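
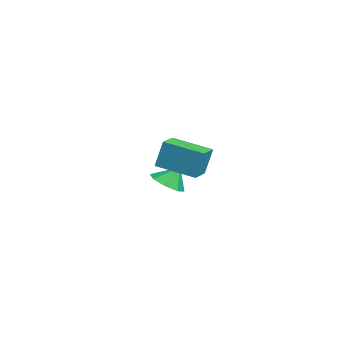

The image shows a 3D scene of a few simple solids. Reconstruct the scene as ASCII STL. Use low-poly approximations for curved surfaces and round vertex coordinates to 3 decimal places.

solid 
facet normal 0.016 -0.540 -0.842
outer loop
vertex -1.032 2.994 -3.325
vertex -1.772 2.635 -3.109
vertex -1.545 3.326 -3.548
endloop
endfacet
facet normal 0.477 0.860 0.183
outer loop
vertex -1.032 2.994 -3.325
vertex -1.545 3.326 -3.548
vertex -1.788 3.185 -2.251
endloop
endfacet
facet normal 0.016 -0.540 -0.842
outer loop
vertex -1.545 3.326 -3.548
vertex -1.772 2.635 -3.109
vertex -2.191 3.254 -3.514
endloop
endfacet
facet normal -0.106 0.991 0.088
outer loop
vertex -1.545 3.326 -3.548
vertex -2.191 3.254 -3.514
vertex -1.788 3.185 -2.251
endloop
endfacet
facet normal 0.016 -0.540 -0.842
outer loop
vertex -2.191 3.254 -3.514
vertex -1.772 2.635 -3.109
vertex -2.591 2.819 -3.243
endloop
endfacet
facet normal -0.634 0.734 0.242
outer loop
vertex -2.191 3.254 -3.514
vertex -2.591 2.819 -3.243
vertex -1.788 3.185 -2.251
endloop
endfacet
facet normal 0.016 -0.540 -0.842
outer loop
vertex -2.591 2.819 -3.243
vertex -1.772 2.635 -3.109
vertex -2.511 2.276 -2.893
endloop
endfacet
facet normal -0.796 0.241 0.555
outer loop
vertex -2.591 2.819 -3.243
vertex -2.511 2.276 -2.893
vertex -1.788 3.185 -2.251
endloop
endfacet
facet normal 0.016 -0.539 -0.842
outer loop
vertex -2.511 2.276 -2.893
vertex -1.772 2.635 -3.109
vertex -1.999 1.943 -2.67
endloop
endfacet
facet normal -0.498 -0.200 0.844
outer loop
vertex -2.511 2.276 -2.893
vertex -1.999 1.943 -2.67
vertex -1.788 3.185 -2.251
endloop
endfacet
facet normal 0.017 -0.540 -0.842
outer loop
vertex -1.999 1.943 -2.67
vertex -1.772 2.635 -3.109
vertex -1.353 2.016 -2.704
endloop
endfacet
facet normal 0.087 -0.332 0.939
outer loop
vertex -1.999 1.943 -2.67
vertex -1.353 2.016 -2.704
vertex -1.788 3.185 -2.251
endloop
endfacet
facet normal 0.015 -0.540 -0.841
outer loop
vertex -1.353 2.016 -2.704
vertex -1.772 2.635 -3.109
vertex -0.953 2.451 -2.976
endloop
endfacet
facet normal 0.615 -0.075 0.785
outer loop
vertex -1.353 2.016 -2.704
vertex -0.953 2.451 -2.976
vertex -1.788 3.185 -2.251
endloop
endfacet
facet normal 0.016 -0.539 -0.842
outer loop
vertex -0.953 2.451 -2.976
vertex -1.772 2.635 -3.109
vertex -1.032 2.994 -3.325
endloop
endfacet
facet normal 0.777 0.417 0.473
outer loop
vertex -0.953 2.451 -2.976
vertex -1.032 2.994 -3.325
vertex -1.788 3.185 -2.251
endloop
endfacet
facet normal -0.877 0.473 -0.088
outer loop
vertex 2.415 2.354 0.856
vertex 3.25 3.827 0.456
vertex 2.371 2.037 -0.403
endloop
endfacet
facet normal -0.480 -0.846 0.230
outer loop
vertex 3.23 1.573 -0.316
vertex 2.415 2.354 0.856
vertex 2.371 2.037 -0.403
endloop
endfacet
facet normal -0.876 0.473 -0.090
outer loop
vertex 2.371 2.037 -0.403
vertex 3.25 3.827 0.456
vertex 3.207 3.509 -0.804
endloop
endfacet
facet normal -0.034 -0.245 -0.969
outer loop
vertex 3.207 3.509 -0.804
vertex 3.23 1.573 -0.316
vertex 2.371 2.037 -0.403
endloop
endfacet
facet normal 0.034 0.244 0.969
outer loop
vertex 2.415 2.354 0.856
vertex 4.109 3.363 0.543
vertex 3.25 3.827 0.456
endloop
endfacet
facet normal -0.480 -0.846 0.230
outer loop
vertex 3.273 1.891 0.944
vertex 2.415 2.354 0.856
vertex 3.23 1.573 -0.316
endloop
endfacet
facet normal 0.033 0.245 0.969
outer loop
vertex 3.273 1.891 0.944
vertex 4.109 3.363 0.543
vertex 2.415 2.354 0.856
endloop
endfacet
facet normal 0.480 0.846 -0.230
outer loop
vertex 3.25 3.827 0.456
vertex 4.109 3.363 0.543
vertex 3.207 3.509 -0.804
endloop
endfacet
facet normal -0.033 -0.245 -0.969
outer loop
vertex 4.065 3.046 -0.716
vertex 3.23 1.573 -0.316
vertex 3.207 3.509 -0.804
endloop
endfacet
facet normal 0.480 0.846 -0.230
outer loop
vertex 3.207 3.509 -0.804
vertex 4.109 3.363 0.543
vertex 4.065 3.046 -0.716
endloop
endfacet
facet normal 0.877 -0.473 0.089
outer loop
vertex 4.065 3.046 -0.716
vertex 3.273 1.891 0.944
vertex 3.23 1.573 -0.316
endloop
endfacet
facet normal 0.876 -0.474 0.089
outer loop
vertex 4.109 3.363 0.543
vertex 3.273 1.891 0.944
vertex 4.065 3.046 -0.716
endloop
endfacet

endsolid


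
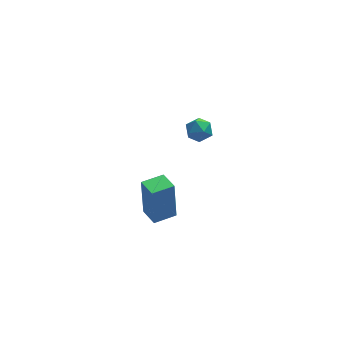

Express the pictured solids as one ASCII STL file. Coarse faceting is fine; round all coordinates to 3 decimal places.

solid 
facet normal -0.343 0.661 0.668
outer loop
vertex -0.369 -2.907 2.17
vertex -0.002 -3.221 2.669
vertex 0.282 -2.704 2.303
endloop
endfacet
facet normal -0.301 0.953 0.019
outer loop
vertex -0.369 -2.907 2.17
vertex 0.282 -2.704 2.303
vertex 0.063 -2.76 1.647
endloop
endfacet
facet normal -0.706 0.567 -0.424
outer loop
vertex -0.369 -2.907 2.17
vertex 0.063 -2.76 1.647
vertex -0.356 -3.312 1.607
endloop
endfacet
facet normal -0.998 0.034 -0.048
outer loop
vertex -0.369 -2.907 2.17
vertex -0.356 -3.312 1.607
vertex -0.396 -3.597 2.239
endloop
endfacet
facet normal -0.773 0.093 0.627
outer loop
vertex -0.369 -2.907 2.17
vertex -0.396 -3.597 2.239
vertex -0.002 -3.221 2.669
endloop
endfacet
facet normal 0.374 0.905 -0.202
outer loop
vertex 0.063 -2.76 1.647
vertex 0.282 -2.704 2.303
vertex 0.696 -2.983 1.821
endloop
endfacet
facet normal 0.309 0.431 0.848
outer loop
vertex 0.282 -2.704 2.303
vertex -0.002 -3.221 2.669
vertex 0.656 -3.268 2.453
endloop
endfacet
facet normal -0.387 -0.489 0.782
outer loop
vertex -0.002 -3.221 2.669
vertex -0.396 -3.597 2.239
vertex 0.237 -3.82 2.413
endloop
endfacet
facet normal -0.752 -0.581 -0.310
outer loop
vertex -0.396 -3.597 2.239
vertex -0.356 -3.312 1.607
vertex 0.018 -3.876 1.757
endloop
endfacet
facet normal -0.281 0.280 -0.918
outer loop
vertex -0.356 -3.312 1.607
vertex 0.063 -2.76 1.647
vertex 0.302 -3.359 1.391
endloop
endfacet
facet normal 0.998 -0.034 0.048
outer loop
vertex 0.669 -3.673 1.89
vertex 0.696 -2.983 1.821
vertex 0.656 -3.268 2.453
endloop
endfacet
facet normal 0.706 -0.567 0.424
outer loop
vertex 0.669 -3.673 1.89
vertex 0.656 -3.268 2.453
vertex 0.237 -3.82 2.413
endloop
endfacet
facet normal 0.301 -0.953 -0.019
outer loop
vertex 0.669 -3.673 1.89
vertex 0.237 -3.82 2.413
vertex 0.018 -3.876 1.757
endloop
endfacet
facet normal 0.343 -0.661 -0.668
outer loop
vertex 0.669 -3.673 1.89
vertex 0.018 -3.876 1.757
vertex 0.302 -3.359 1.391
endloop
endfacet
facet normal 0.773 -0.093 -0.627
outer loop
vertex 0.669 -3.673 1.89
vertex 0.302 -3.359 1.391
vertex 0.696 -2.983 1.821
endloop
endfacet
facet normal 0.752 0.581 0.310
outer loop
vertex 0.656 -3.268 2.453
vertex 0.696 -2.983 1.821
vertex 0.282 -2.704 2.303
endloop
endfacet
facet normal 0.281 -0.280 0.918
outer loop
vertex 0.237 -3.82 2.413
vertex 0.656 -3.268 2.453
vertex -0.002 -3.221 2.669
endloop
endfacet
facet normal -0.374 -0.905 0.202
outer loop
vertex 0.018 -3.876 1.757
vertex 0.237 -3.82 2.413
vertex -0.396 -3.597 2.239
endloop
endfacet
facet normal -0.309 -0.431 -0.848
outer loop
vertex 0.302 -3.359 1.391
vertex 0.018 -3.876 1.757
vertex -0.356 -3.312 1.607
endloop
endfacet
facet normal 0.387 0.489 -0.782
outer loop
vertex 0.696 -2.983 1.821
vertex 0.302 -3.359 1.391
vertex 0.063 -2.76 1.647
endloop
endfacet
facet normal -0.963 -0.268 0.021
outer loop
vertex -1.991 -3.019 -2.737
vertex -2.278 -1.998 -2.877
vertex -1.959 -3.298 -4.838
endloop
endfacet
facet normal 0.268 -0.954 0.131
outer loop
vertex -0.822 -2.982 -4.863
vertex -1.991 -3.019 -2.737
vertex -1.959 -3.298 -4.838
endloop
endfacet
facet normal -0.963 -0.268 0.021
outer loop
vertex -1.959 -3.298 -4.838
vertex -2.278 -1.998 -2.877
vertex -2.246 -2.277 -4.978
endloop
endfacet
facet normal 0.015 -0.132 -0.991
outer loop
vertex -2.246 -2.277 -4.978
vertex -0.822 -2.982 -4.863
vertex -1.959 -3.298 -4.838
endloop
endfacet
facet normal -0.015 0.132 0.991
outer loop
vertex -1.991 -3.019 -2.737
vertex -1.141 -1.682 -2.902
vertex -2.278 -1.998 -2.877
endloop
endfacet
facet normal 0.268 -0.954 0.131
outer loop
vertex -0.854 -2.703 -2.762
vertex -1.991 -3.019 -2.737
vertex -0.822 -2.982 -4.863
endloop
endfacet
facet normal -0.015 0.132 0.991
outer loop
vertex -0.854 -2.703 -2.762
vertex -1.141 -1.682 -2.902
vertex -1.991 -3.019 -2.737
endloop
endfacet
facet normal -0.268 0.954 -0.131
outer loop
vertex -2.278 -1.998 -2.877
vertex -1.141 -1.682 -2.902
vertex -2.246 -2.277 -4.978
endloop
endfacet
facet normal 0.015 -0.132 -0.991
outer loop
vertex -1.109 -1.961 -5.003
vertex -0.822 -2.982 -4.863
vertex -2.246 -2.277 -4.978
endloop
endfacet
facet normal -0.268 0.954 -0.131
outer loop
vertex -2.246 -2.277 -4.978
vertex -1.141 -1.682 -2.902
vertex -1.109 -1.961 -5.003
endloop
endfacet
facet normal 0.963 0.268 -0.021
outer loop
vertex -1.109 -1.961 -5.003
vertex -0.854 -2.703 -2.762
vertex -0.822 -2.982 -4.863
endloop
endfacet
facet normal 0.963 0.268 -0.021
outer loop
vertex -1.141 -1.682 -2.902
vertex -0.854 -2.703 -2.762
vertex -1.109 -1.961 -5.003
endloop
endfacet

endsolid


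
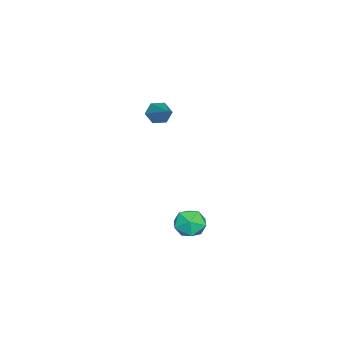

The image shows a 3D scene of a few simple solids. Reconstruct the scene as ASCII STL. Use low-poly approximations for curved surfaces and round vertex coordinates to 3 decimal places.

solid 
facet normal 0.229 0.006 0.973
outer loop
vertex 3.079 1.239 -2.7
vertex 3.387 0.426 -2.768
vertex 3.918 1.106 -2.897
endloop
endfacet
facet normal 0.269 0.663 0.699
outer loop
vertex 3.079 1.239 -2.7
vertex 3.918 1.106 -2.897
vertex 3.466 1.727 -3.312
endloop
endfacet
facet normal -0.369 0.826 0.426
outer loop
vertex 3.079 1.239 -2.7
vertex 3.466 1.727 -3.312
vertex 2.655 1.43 -3.438
endloop
endfacet
facet normal -0.803 0.271 0.531
outer loop
vertex 3.079 1.239 -2.7
vertex 2.655 1.43 -3.438
vertex 2.606 0.626 -3.102
endloop
endfacet
facet normal -0.433 -0.237 0.870
outer loop
vertex 3.079 1.239 -2.7
vertex 2.606 0.626 -3.102
vertex 3.387 0.426 -2.768
endloop
endfacet
facet normal 0.742 0.650 0.164
outer loop
vertex 3.466 1.727 -3.312
vertex 3.918 1.106 -2.897
vertex 4.014 1.214 -3.758
endloop
endfacet
facet normal 0.677 -0.413 0.609
outer loop
vertex 3.918 1.106 -2.897
vertex 3.387 0.426 -2.768
vertex 3.965 0.41 -3.422
endloop
endfacet
facet normal -0.395 -0.806 0.441
outer loop
vertex 3.387 0.426 -2.768
vertex 2.606 0.626 -3.102
vertex 3.154 0.113 -3.548
endloop
endfacet
facet normal -0.994 0.015 -0.109
outer loop
vertex 2.606 0.626 -3.102
vertex 2.655 1.43 -3.438
vertex 2.702 0.734 -3.963
endloop
endfacet
facet normal -0.291 0.915 -0.280
outer loop
vertex 2.655 1.43 -3.438
vertex 3.466 1.727 -3.312
vertex 3.233 1.414 -4.092
endloop
endfacet
facet normal 0.803 -0.271 -0.531
outer loop
vertex 3.541 0.601 -4.16
vertex 4.014 1.214 -3.758
vertex 3.965 0.41 -3.422
endloop
endfacet
facet normal 0.369 -0.826 -0.426
outer loop
vertex 3.541 0.601 -4.16
vertex 3.965 0.41 -3.422
vertex 3.154 0.113 -3.548
endloop
endfacet
facet normal -0.269 -0.663 -0.699
outer loop
vertex 3.541 0.601 -4.16
vertex 3.154 0.113 -3.548
vertex 2.702 0.734 -3.963
endloop
endfacet
facet normal -0.229 -0.006 -0.973
outer loop
vertex 3.541 0.601 -4.16
vertex 2.702 0.734 -3.963
vertex 3.233 1.414 -4.092
endloop
endfacet
facet normal 0.433 0.237 -0.870
outer loop
vertex 3.541 0.601 -4.16
vertex 3.233 1.414 -4.092
vertex 4.014 1.214 -3.758
endloop
endfacet
facet normal 0.994 -0.015 0.109
outer loop
vertex 3.965 0.41 -3.422
vertex 4.014 1.214 -3.758
vertex 3.918 1.106 -2.897
endloop
endfacet
facet normal 0.291 -0.915 0.280
outer loop
vertex 3.154 0.113 -3.548
vertex 3.965 0.41 -3.422
vertex 3.387 0.426 -2.768
endloop
endfacet
facet normal -0.742 -0.650 -0.164
outer loop
vertex 2.702 0.734 -3.963
vertex 3.154 0.113 -3.548
vertex 2.606 0.626 -3.102
endloop
endfacet
facet normal -0.677 0.413 -0.609
outer loop
vertex 3.233 1.414 -4.092
vertex 2.702 0.734 -3.963
vertex 2.655 1.43 -3.438
endloop
endfacet
facet normal 0.395 0.806 -0.441
outer loop
vertex 4.014 1.214 -3.758
vertex 3.233 1.414 -4.092
vertex 3.466 1.727 -3.312
endloop
endfacet
facet normal -0.718 -0.465 -0.518
outer loop
vertex 1.641 -1.752 2.289
vertex 1.309 -1.206 2.259
vertex 1.732 -1.349 1.801
endloop
endfacet
facet normal 0.842 -0.482 -0.241
outer loop
vertex 1.641 -1.752 2.289
vertex 1.732 -1.349 1.801
vertex 2.811 -0.234 3.341
endloop
endfacet
facet normal -0.718 -0.464 -0.518
outer loop
vertex 1.732 -1.349 1.801
vertex 1.309 -1.206 2.259
vertex 1.4 -0.802 1.771
endloop
endfacet
facet normal 0.632 0.346 -0.693
outer loop
vertex 1.732 -1.349 1.801
vertex 1.4 -0.802 1.771
vertex 2.811 -0.234 3.341
endloop
endfacet
facet normal -0.718 -0.464 -0.518
outer loop
vertex 1.4 -0.802 1.771
vertex 1.309 -1.206 2.259
vertex 0.977 -0.659 2.229
endloop
endfacet
facet normal -0.026 0.947 -0.320
outer loop
vertex 1.4 -0.802 1.771
vertex 0.977 -0.659 2.229
vertex 2.811 -0.234 3.341
endloop
endfacet
facet normal -0.718 -0.464 -0.518
outer loop
vertex 0.977 -0.659 2.229
vertex 1.309 -1.206 2.259
vertex 0.886 -1.063 2.717
endloop
endfacet
facet normal -0.474 0.720 0.507
outer loop
vertex 0.977 -0.659 2.229
vertex 0.886 -1.063 2.717
vertex 2.811 -0.234 3.341
endloop
endfacet
facet normal -0.718 -0.466 -0.517
outer loop
vertex 0.886 -1.063 2.717
vertex 1.309 -1.206 2.259
vertex 1.218 -1.609 2.748
endloop
endfacet
facet normal -0.265 -0.107 0.958
outer loop
vertex 0.886 -1.063 2.717
vertex 1.218 -1.609 2.748
vertex 2.811 -0.234 3.341
endloop
endfacet
facet normal -0.718 -0.465 -0.517
outer loop
vertex 1.218 -1.609 2.748
vertex 1.309 -1.206 2.259
vertex 1.641 -1.752 2.289
endloop
endfacet
facet normal 0.394 -0.709 0.584
outer loop
vertex 1.218 -1.609 2.748
vertex 1.641 -1.752 2.289
vertex 2.811 -0.234 3.341
endloop
endfacet

endsolid


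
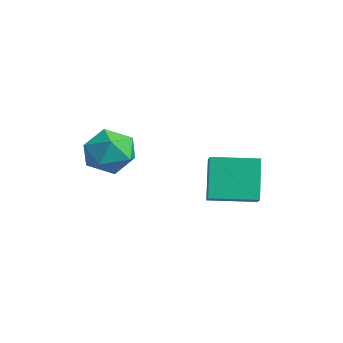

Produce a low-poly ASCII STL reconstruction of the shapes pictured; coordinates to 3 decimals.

solid 
facet normal -0.799 0.332 -0.501
outer loop
vertex -1.888 1.007 -2.095
vertex -1.041 2.87 -2.21
vertex -0.962 0.472 -3.926
endloop
endfacet
facet normal -0.413 -0.909 0.057
outer loop
vertex -0.139 0.13 -3.41
vertex -1.888 1.007 -2.095
vertex -0.962 0.472 -3.926
endloop
endfacet
facet normal -0.799 0.332 -0.501
outer loop
vertex -0.962 0.472 -3.926
vertex -1.041 2.87 -2.21
vertex -0.115 2.336 -4.041
endloop
endfacet
facet normal 0.437 -0.252 -0.864
outer loop
vertex -0.115 2.336 -4.041
vertex -0.139 0.13 -3.41
vertex -0.962 0.472 -3.926
endloop
endfacet
facet normal -0.437 0.252 0.864
outer loop
vertex -1.888 1.007 -2.095
vertex -0.218 2.528 -1.694
vertex -1.041 2.87 -2.21
endloop
endfacet
facet normal -0.414 -0.909 0.056
outer loop
vertex -1.065 0.664 -1.579
vertex -1.888 1.007 -2.095
vertex -0.139 0.13 -3.41
endloop
endfacet
facet normal -0.437 0.252 0.864
outer loop
vertex -1.065 0.664 -1.579
vertex -0.218 2.528 -1.694
vertex -1.888 1.007 -2.095
endloop
endfacet
facet normal 0.413 0.909 -0.056
outer loop
vertex -1.041 2.87 -2.21
vertex -0.218 2.528 -1.694
vertex -0.115 2.336 -4.041
endloop
endfacet
facet normal 0.437 -0.252 -0.864
outer loop
vertex 0.708 1.993 -3.525
vertex -0.139 0.13 -3.41
vertex -0.115 2.336 -4.041
endloop
endfacet
facet normal 0.414 0.909 -0.056
outer loop
vertex -0.115 2.336 -4.041
vertex -0.218 2.528 -1.694
vertex 0.708 1.993 -3.525
endloop
endfacet
facet normal 0.799 -0.332 0.501
outer loop
vertex 0.708 1.993 -3.525
vertex -1.065 0.664 -1.579
vertex -0.139 0.13 -3.41
endloop
endfacet
facet normal 0.799 -0.332 0.501
outer loop
vertex -0.218 2.528 -1.694
vertex -1.065 0.664 -1.579
vertex 0.708 1.993 -3.525
endloop
endfacet
facet normal -0.851 0.132 0.508
outer loop
vertex -3.986 -1.972 -1.192
vertex -4.253 -3.176 -1.327
vertex -3.605 -2.791 -0.341
endloop
endfacet
facet normal -0.350 0.591 0.726
outer loop
vertex -3.986 -1.972 -1.192
vertex -3.605 -2.791 -0.341
vertex -2.845 -1.884 -0.713
endloop
endfacet
facet normal -0.143 0.976 0.162
outer loop
vertex -3.986 -1.972 -1.192
vertex -2.845 -1.884 -0.713
vertex -3.023 -1.708 -1.928
endloop
endfacet
facet normal -0.516 0.755 -0.404
outer loop
vertex -3.986 -1.972 -1.192
vertex -3.023 -1.708 -1.928
vertex -3.894 -2.506 -2.308
endloop
endfacet
facet normal -0.954 0.233 -0.190
outer loop
vertex -3.986 -1.972 -1.192
vertex -3.894 -2.506 -2.308
vertex -4.253 -3.176 -1.327
endloop
endfacet
facet normal 0.211 0.214 0.954
outer loop
vertex -2.845 -1.884 -0.713
vertex -3.605 -2.791 -0.341
vertex -2.406 -3.034 -0.552
endloop
endfacet
facet normal -0.599 -0.530 0.601
outer loop
vertex -3.605 -2.791 -0.341
vertex -4.253 -3.176 -1.327
vertex -3.277 -3.832 -0.932
endloop
endfacet
facet normal -0.765 -0.366 -0.530
outer loop
vertex -4.253 -3.176 -1.327
vertex -3.894 -2.506 -2.308
vertex -3.455 -3.656 -2.147
endloop
endfacet
facet normal -0.057 0.479 -0.876
outer loop
vertex -3.894 -2.506 -2.308
vertex -3.023 -1.708 -1.928
vertex -2.695 -2.749 -2.519
endloop
endfacet
facet normal 0.546 0.837 0.041
outer loop
vertex -3.023 -1.708 -1.928
vertex -2.845 -1.884 -0.713
vertex -2.047 -2.364 -1.533
endloop
endfacet
facet normal 0.516 -0.755 0.404
outer loop
vertex -2.314 -3.568 -1.668
vertex -2.406 -3.034 -0.552
vertex -3.277 -3.832 -0.932
endloop
endfacet
facet normal 0.143 -0.976 -0.162
outer loop
vertex -2.314 -3.568 -1.668
vertex -3.277 -3.832 -0.932
vertex -3.455 -3.656 -2.147
endloop
endfacet
facet normal 0.350 -0.591 -0.726
outer loop
vertex -2.314 -3.568 -1.668
vertex -3.455 -3.656 -2.147
vertex -2.695 -2.749 -2.519
endloop
endfacet
facet normal 0.851 -0.132 -0.508
outer loop
vertex -2.314 -3.568 -1.668
vertex -2.695 -2.749 -2.519
vertex -2.047 -2.364 -1.533
endloop
endfacet
facet normal 0.954 -0.233 0.190
outer loop
vertex -2.314 -3.568 -1.668
vertex -2.047 -2.364 -1.533
vertex -2.406 -3.034 -0.552
endloop
endfacet
facet normal 0.057 -0.479 0.876
outer loop
vertex -3.277 -3.832 -0.932
vertex -2.406 -3.034 -0.552
vertex -3.605 -2.791 -0.341
endloop
endfacet
facet normal -0.546 -0.837 -0.041
outer loop
vertex -3.455 -3.656 -2.147
vertex -3.277 -3.832 -0.932
vertex -4.253 -3.176 -1.327
endloop
endfacet
facet normal -0.211 -0.214 -0.954
outer loop
vertex -2.695 -2.749 -2.519
vertex -3.455 -3.656 -2.147
vertex -3.894 -2.506 -2.308
endloop
endfacet
facet normal 0.599 0.530 -0.601
outer loop
vertex -2.047 -2.364 -1.533
vertex -2.695 -2.749 -2.519
vertex -3.023 -1.708 -1.928
endloop
endfacet
facet normal 0.765 0.366 0.530
outer loop
vertex -2.406 -3.034 -0.552
vertex -2.047 -2.364 -1.533
vertex -2.845 -1.884 -0.713
endloop
endfacet

endsolid


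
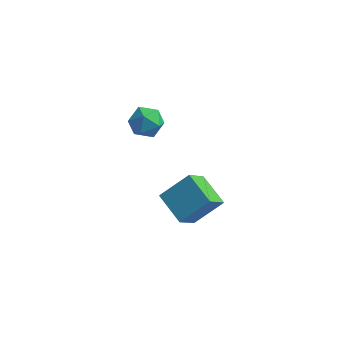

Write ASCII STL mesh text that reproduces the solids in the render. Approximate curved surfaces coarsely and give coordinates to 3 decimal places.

solid 
facet normal -0.035 0.820 0.572
outer loop
vertex -0.842 -0.711 3.189
vertex -1.31 -1.202 3.865
vertex -0.354 -1.168 3.874
endloop
endfacet
facet normal 0.547 0.822 0.159
outer loop
vertex -0.842 -0.711 3.189
vertex -0.354 -1.168 3.874
vertex -0.048 -1.197 2.968
endloop
endfacet
facet normal 0.334 0.784 -0.523
outer loop
vertex -0.842 -0.711 3.189
vertex -0.048 -1.197 2.968
vertex -0.815 -1.25 2.399
endloop
endfacet
facet normal -0.379 0.758 -0.530
outer loop
vertex -0.842 -0.711 3.189
vertex -0.815 -1.25 2.399
vertex -1.595 -1.252 2.953
endloop
endfacet
facet normal -0.607 0.781 0.147
outer loop
vertex -0.842 -0.711 3.189
vertex -1.595 -1.252 2.953
vertex -1.31 -1.202 3.865
endloop
endfacet
facet normal 0.923 0.234 0.304
outer loop
vertex -0.048 -1.197 2.968
vertex -0.354 -1.168 3.874
vertex -0.025 -1.988 3.507
endloop
endfacet
facet normal -0.017 0.231 0.973
outer loop
vertex -0.354 -1.168 3.874
vertex -1.31 -1.202 3.865
vertex -0.805 -1.99 4.061
endloop
endfacet
facet normal -0.944 0.167 0.286
outer loop
vertex -1.31 -1.202 3.865
vertex -1.595 -1.252 2.953
vertex -1.572 -2.043 3.492
endloop
endfacet
facet normal -0.574 0.131 -0.808
outer loop
vertex -1.595 -1.252 2.953
vertex -0.815 -1.25 2.399
vertex -1.266 -2.072 2.586
endloop
endfacet
facet normal 0.579 0.173 -0.797
outer loop
vertex -0.815 -1.25 2.399
vertex -0.048 -1.197 2.968
vertex -0.31 -2.038 2.595
endloop
endfacet
facet normal 0.379 -0.758 0.530
outer loop
vertex -0.778 -2.529 3.271
vertex -0.025 -1.988 3.507
vertex -0.805 -1.99 4.061
endloop
endfacet
facet normal -0.334 -0.784 0.523
outer loop
vertex -0.778 -2.529 3.271
vertex -0.805 -1.99 4.061
vertex -1.572 -2.043 3.492
endloop
endfacet
facet normal -0.547 -0.822 -0.159
outer loop
vertex -0.778 -2.529 3.271
vertex -1.572 -2.043 3.492
vertex -1.266 -2.072 2.586
endloop
endfacet
facet normal 0.035 -0.820 -0.572
outer loop
vertex -0.778 -2.529 3.271
vertex -1.266 -2.072 2.586
vertex -0.31 -2.038 2.595
endloop
endfacet
facet normal 0.607 -0.781 -0.147
outer loop
vertex -0.778 -2.529 3.271
vertex -0.31 -2.038 2.595
vertex -0.025 -1.988 3.507
endloop
endfacet
facet normal 0.574 -0.131 0.808
outer loop
vertex -0.805 -1.99 4.061
vertex -0.025 -1.988 3.507
vertex -0.354 -1.168 3.874
endloop
endfacet
facet normal -0.579 -0.173 0.797
outer loop
vertex -1.572 -2.043 3.492
vertex -0.805 -1.99 4.061
vertex -1.31 -1.202 3.865
endloop
endfacet
facet normal -0.923 -0.234 -0.304
outer loop
vertex -1.266 -2.072 2.586
vertex -1.572 -2.043 3.492
vertex -1.595 -1.252 2.953
endloop
endfacet
facet normal 0.017 -0.231 -0.973
outer loop
vertex -0.31 -2.038 2.595
vertex -1.266 -2.072 2.586
vertex -0.815 -1.25 2.399
endloop
endfacet
facet normal 0.944 -0.167 -0.286
outer loop
vertex -0.025 -1.988 3.507
vertex -0.31 -2.038 2.595
vertex -0.048 -1.197 2.968
endloop
endfacet
facet normal -0.642 -0.470 -0.605
outer loop
vertex 1.341 -3.244 -2.613
vertex -0.016 -2.181 -1.999
vertex 1.703 -2.002 -3.963
endloop
endfacet
facet normal 0.742 -0.581 -0.336
outer loop
vertex 2.936 -1.099 -2.801
vertex 1.341 -3.244 -2.613
vertex 1.703 -2.002 -3.963
endloop
endfacet
facet normal -0.642 -0.470 -0.605
outer loop
vertex 1.703 -2.002 -3.963
vertex -0.016 -2.181 -1.999
vertex 0.346 -0.939 -3.349
endloop
endfacet
facet normal 0.194 0.664 -0.722
outer loop
vertex 0.346 -0.939 -3.349
vertex 2.936 -1.099 -2.801
vertex 1.703 -2.002 -3.963
endloop
endfacet
facet normal -0.194 -0.664 0.722
outer loop
vertex 1.341 -3.244 -2.613
vertex 1.217 -1.278 -0.837
vertex -0.016 -2.181 -1.999
endloop
endfacet
facet normal 0.742 -0.581 -0.336
outer loop
vertex 2.574 -2.341 -1.451
vertex 1.341 -3.244 -2.613
vertex 2.936 -1.099 -2.801
endloop
endfacet
facet normal -0.194 -0.664 0.722
outer loop
vertex 2.574 -2.341 -1.451
vertex 1.217 -1.278 -0.837
vertex 1.341 -3.244 -2.613
endloop
endfacet
facet normal -0.742 0.581 0.336
outer loop
vertex -0.016 -2.181 -1.999
vertex 1.217 -1.278 -0.837
vertex 0.346 -0.939 -3.349
endloop
endfacet
facet normal 0.194 0.664 -0.722
outer loop
vertex 1.579 -0.036 -2.187
vertex 2.936 -1.099 -2.801
vertex 0.346 -0.939 -3.349
endloop
endfacet
facet normal -0.742 0.581 0.336
outer loop
vertex 0.346 -0.939 -3.349
vertex 1.217 -1.278 -0.837
vertex 1.579 -0.036 -2.187
endloop
endfacet
facet normal 0.642 0.470 0.605
outer loop
vertex 1.579 -0.036 -2.187
vertex 2.574 -2.341 -1.451
vertex 2.936 -1.099 -2.801
endloop
endfacet
facet normal 0.642 0.470 0.605
outer loop
vertex 1.217 -1.278 -0.837
vertex 2.574 -2.341 -1.451
vertex 1.579 -0.036 -2.187
endloop
endfacet

endsolid


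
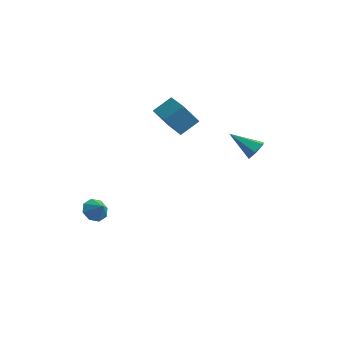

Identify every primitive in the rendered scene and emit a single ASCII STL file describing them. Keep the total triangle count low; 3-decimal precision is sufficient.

solid 
facet normal -0.686 0.240 -0.687
outer loop
vertex -3.599 -3.904 -3.578
vertex -4.056 -3.548 -2.997
vertex -3.462 -3.296 -3.502
endloop
endfacet
facet normal 0.967 -0.198 -0.161
outer loop
vertex -3.599 -3.904 -3.578
vertex -3.462 -3.296 -3.502
vertex -3.364 -3.792 -2.303
endloop
endfacet
facet normal -0.686 0.241 -0.687
outer loop
vertex -3.462 -3.296 -3.502
vertex -4.056 -3.548 -2.997
vertex -3.672 -2.836 -3.131
endloop
endfacet
facet normal 0.929 0.364 0.075
outer loop
vertex -3.462 -3.296 -3.502
vertex -3.672 -2.836 -3.131
vertex -3.364 -3.792 -2.303
endloop
endfacet
facet normal -0.686 0.241 -0.687
outer loop
vertex -3.672 -2.836 -3.131
vertex -4.056 -3.548 -2.997
vertex -4.108 -2.794 -2.681
endloop
endfacet
facet normal 0.586 0.630 0.509
outer loop
vertex -3.672 -2.836 -3.131
vertex -4.108 -2.794 -2.681
vertex -3.364 -3.792 -2.303
endloop
endfacet
facet normal -0.686 0.240 -0.687
outer loop
vertex -4.108 -2.794 -2.681
vertex -4.056 -3.548 -2.997
vertex -4.513 -3.193 -2.416
endloop
endfacet
facet normal 0.144 0.442 0.885
outer loop
vertex -4.108 -2.794 -2.681
vertex -4.513 -3.193 -2.416
vertex -3.364 -3.792 -2.303
endloop
endfacet
facet normal -0.686 0.241 -0.687
outer loop
vertex -4.513 -3.193 -2.416
vertex -4.056 -3.548 -2.997
vertex -4.651 -3.801 -2.492
endloop
endfacet
facet normal -0.144 -0.090 0.985
outer loop
vertex -4.513 -3.193 -2.416
vertex -4.651 -3.801 -2.492
vertex -3.364 -3.792 -2.303
endloop
endfacet
facet normal -0.685 0.240 -0.687
outer loop
vertex -4.651 -3.801 -2.492
vertex -4.056 -3.548 -2.997
vertex -4.44 -4.261 -2.863
endloop
endfacet
facet normal -0.106 -0.653 0.750
outer loop
vertex -4.651 -3.801 -2.492
vertex -4.44 -4.261 -2.863
vertex -3.364 -3.792 -2.303
endloop
endfacet
facet normal -0.687 0.241 -0.686
outer loop
vertex -4.44 -4.261 -2.863
vertex -4.056 -3.548 -2.997
vertex -4.005 -4.303 -3.313
endloop
endfacet
facet normal 0.237 -0.919 0.315
outer loop
vertex -4.44 -4.261 -2.863
vertex -4.005 -4.303 -3.313
vertex -3.364 -3.792 -2.303
endloop
endfacet
facet normal -0.685 0.241 -0.687
outer loop
vertex -4.005 -4.303 -3.313
vertex -4.056 -3.548 -2.997
vertex -3.599 -3.904 -3.578
endloop
endfacet
facet normal 0.679 -0.731 -0.061
outer loop
vertex -4.005 -4.303 -3.313
vertex -3.599 -3.904 -3.578
vertex -3.364 -3.792 -2.303
endloop
endfacet
facet normal 0.819 0.134 -0.557
outer loop
vertex 4.663 -0.131 3.114
vertex 4.252 -0.126 2.511
vertex 4.39 0.498 2.864
endloop
endfacet
facet normal 0.148 0.420 0.895
outer loop
vertex 4.663 -0.131 3.114
vertex 4.39 0.498 2.864
vertex 2.728 -0.374 3.549
endloop
endfacet
facet normal 0.819 0.134 -0.557
outer loop
vertex 4.39 0.498 2.864
vertex 4.252 -0.126 2.511
vertex 3.979 0.503 2.261
endloop
endfacet
facet normal -0.364 0.895 0.256
outer loop
vertex 4.39 0.498 2.864
vertex 3.979 0.503 2.261
vertex 2.728 -0.374 3.549
endloop
endfacet
facet normal 0.819 0.133 -0.558
outer loop
vertex 3.979 0.503 2.261
vertex 4.252 -0.126 2.511
vertex 3.84 -0.121 1.908
endloop
endfacet
facet normal -0.776 0.433 -0.459
outer loop
vertex 3.979 0.503 2.261
vertex 3.84 -0.121 1.908
vertex 2.728 -0.374 3.549
endloop
endfacet
facet normal 0.819 0.133 -0.558
outer loop
vertex 3.84 -0.121 1.908
vertex 4.252 -0.126 2.511
vertex 4.113 -0.75 2.159
endloop
endfacet
facet normal -0.675 -0.507 -0.536
outer loop
vertex 3.84 -0.121 1.908
vertex 4.113 -0.75 2.159
vertex 2.728 -0.374 3.549
endloop
endfacet
facet normal 0.819 0.133 -0.558
outer loop
vertex 4.113 -0.75 2.159
vertex 4.252 -0.126 2.511
vertex 4.525 -0.755 2.762
endloop
endfacet
facet normal -0.163 -0.981 0.103
outer loop
vertex 4.113 -0.75 2.159
vertex 4.525 -0.755 2.762
vertex 2.728 -0.374 3.549
endloop
endfacet
facet normal 0.819 0.133 -0.557
outer loop
vertex 4.525 -0.755 2.762
vertex 4.252 -0.126 2.511
vertex 4.663 -0.131 3.114
endloop
endfacet
facet normal 0.249 -0.517 0.819
outer loop
vertex 4.525 -0.755 2.762
vertex 4.663 -0.131 3.114
vertex 2.728 -0.374 3.549
endloop
endfacet
facet normal -0.406 -0.383 0.829
outer loop
vertex -0.155 -0.317 4.919
vertex -1.457 0.698 4.75
vertex -0.811 -1.286 4.15
endloop
endfacet
facet normal 0.784 -0.612 0.102
outer loop
vertex -0.143 -0.658 2.79
vertex -0.155 -0.317 4.919
vertex -0.811 -1.286 4.15
endloop
endfacet
facet normal -0.407 -0.383 0.829
outer loop
vertex -0.811 -1.286 4.15
vertex -1.457 0.698 4.75
vertex -2.112 -0.27 3.981
endloop
endfacet
facet normal -0.469 -0.692 -0.550
outer loop
vertex -2.112 -0.27 3.981
vertex -0.143 -0.658 2.79
vertex -0.811 -1.286 4.15
endloop
endfacet
facet normal 0.468 0.692 0.549
outer loop
vertex -0.155 -0.317 4.919
vertex -0.789 1.326 3.39
vertex -1.457 0.698 4.75
endloop
endfacet
facet normal 0.784 -0.612 0.102
outer loop
vertex 0.512 0.31 3.559
vertex -0.155 -0.317 4.919
vertex -0.143 -0.658 2.79
endloop
endfacet
facet normal 0.469 0.692 0.549
outer loop
vertex 0.512 0.31 3.559
vertex -0.789 1.326 3.39
vertex -0.155 -0.317 4.919
endloop
endfacet
facet normal -0.784 0.612 -0.103
outer loop
vertex -1.457 0.698 4.75
vertex -0.789 1.326 3.39
vertex -2.112 -0.27 3.981
endloop
endfacet
facet normal -0.468 -0.692 -0.549
outer loop
vertex -1.445 0.357 2.621
vertex -0.143 -0.658 2.79
vertex -2.112 -0.27 3.981
endloop
endfacet
facet normal -0.784 0.612 -0.102
outer loop
vertex -2.112 -0.27 3.981
vertex -0.789 1.326 3.39
vertex -1.445 0.357 2.621
endloop
endfacet
facet normal 0.407 0.384 -0.829
outer loop
vertex -1.445 0.357 2.621
vertex 0.512 0.31 3.559
vertex -0.143 -0.658 2.79
endloop
endfacet
facet normal 0.407 0.383 -0.829
outer loop
vertex -0.789 1.326 3.39
vertex 0.512 0.31 3.559
vertex -1.445 0.357 2.621
endloop
endfacet

endsolid


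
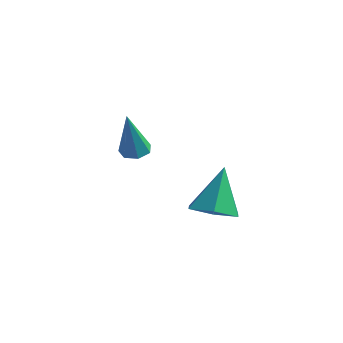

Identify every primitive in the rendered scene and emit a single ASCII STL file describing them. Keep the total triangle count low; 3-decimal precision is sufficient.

solid 
facet normal -0.028 0.265 -0.964
outer loop
vertex -2.281 -1.305 1.7
vertex -2.577 -1.788 1.576
vertex -2.783 -1.267 1.725
endloop
endfacet
facet normal 0.090 0.862 0.499
outer loop
vertex -2.281 -1.305 1.7
vertex -2.783 -1.267 1.725
vertex -2.523 -2.312 3.484
endloop
endfacet
facet normal -0.026 0.265 -0.964
outer loop
vertex -2.783 -1.267 1.725
vertex -2.577 -1.788 1.576
vertex -3.129 -1.621 1.637
endloop
endfacet
facet normal -0.694 0.569 0.441
outer loop
vertex -2.783 -1.267 1.725
vertex -3.129 -1.621 1.637
vertex -2.523 -2.312 3.484
endloop
endfacet
facet normal -0.026 0.265 -0.964
outer loop
vertex -3.129 -1.621 1.637
vertex -2.577 -1.788 1.576
vertex -3.06 -2.101 1.503
endloop
endfacet
facet normal -0.950 -0.203 0.236
outer loop
vertex -3.129 -1.621 1.637
vertex -3.06 -2.101 1.503
vertex -2.523 -2.312 3.484
endloop
endfacet
facet normal -0.026 0.265 -0.964
outer loop
vertex -3.06 -2.101 1.503
vertex -2.577 -1.788 1.576
vertex -2.627 -2.346 1.424
endloop
endfacet
facet normal -0.487 -0.873 0.039
outer loop
vertex -3.06 -2.101 1.503
vertex -2.627 -2.346 1.424
vertex -2.523 -2.312 3.484
endloop
endfacet
facet normal -0.027 0.265 -0.964
outer loop
vertex -2.627 -2.346 1.424
vertex -2.577 -1.788 1.576
vertex -2.156 -2.17 1.459
endloop
endfacet
facet normal 0.350 -0.937 -0.002
outer loop
vertex -2.627 -2.346 1.424
vertex -2.156 -2.17 1.459
vertex -2.523 -2.312 3.484
endloop
endfacet
facet normal -0.027 0.265 -0.964
outer loop
vertex -2.156 -2.17 1.459
vertex -2.577 -1.788 1.576
vertex -2.003 -1.707 1.582
endloop
endfacet
facet normal 0.928 -0.345 0.144
outer loop
vertex -2.156 -2.17 1.459
vertex -2.003 -1.707 1.582
vertex -2.523 -2.312 3.484
endloop
endfacet
facet normal -0.027 0.264 -0.964
outer loop
vertex -2.003 -1.707 1.582
vertex -2.577 -1.788 1.576
vertex -2.281 -1.305 1.7
endloop
endfacet
facet normal 0.812 0.454 0.366
outer loop
vertex -2.003 -1.707 1.582
vertex -2.281 -1.305 1.7
vertex -2.523 -2.312 3.484
endloop
endfacet
facet normal 0.079 -0.442 -0.894
outer loop
vertex 2.45 -2.891 0.638
vertex 1.503 -2.941 0.579
vertex 1.961 -2.179 0.243
endloop
endfacet
facet normal 0.749 0.629 0.207
outer loop
vertex 2.45 -2.891 0.638
vertex 1.961 -2.179 0.243
vertex 1.357 -2.119 2.241
endloop
endfacet
facet normal 0.079 -0.442 -0.894
outer loop
vertex 1.961 -2.179 0.243
vertex 1.503 -2.941 0.579
vertex 1.014 -2.23 0.184
endloop
endfacet
facet normal -0.051 0.998 -0.045
outer loop
vertex 1.961 -2.179 0.243
vertex 1.014 -2.23 0.184
vertex 1.357 -2.119 2.241
endloop
endfacet
facet normal 0.079 -0.442 -0.894
outer loop
vertex 1.014 -2.23 0.184
vertex 1.503 -2.941 0.579
vertex 0.557 -2.991 0.52
endloop
endfacet
facet normal -0.830 0.547 0.109
outer loop
vertex 1.014 -2.23 0.184
vertex 0.557 -2.991 0.52
vertex 1.357 -2.119 2.241
endloop
endfacet
facet normal 0.079 -0.442 -0.893
outer loop
vertex 0.557 -2.991 0.52
vertex 1.503 -2.941 0.579
vertex 1.046 -3.703 0.916
endloop
endfacet
facet normal -0.813 -0.272 0.515
outer loop
vertex 0.557 -2.991 0.52
vertex 1.046 -3.703 0.916
vertex 1.357 -2.119 2.241
endloop
endfacet
facet normal 0.079 -0.442 -0.893
outer loop
vertex 1.046 -3.703 0.916
vertex 1.503 -2.941 0.579
vertex 1.993 -3.653 0.975
endloop
endfacet
facet normal -0.014 -0.640 0.768
outer loop
vertex 1.046 -3.703 0.916
vertex 1.993 -3.653 0.975
vertex 1.357 -2.119 2.241
endloop
endfacet
facet normal 0.079 -0.442 -0.893
outer loop
vertex 1.993 -3.653 0.975
vertex 1.503 -2.941 0.579
vertex 2.45 -2.891 0.638
endloop
endfacet
facet normal 0.767 -0.188 0.614
outer loop
vertex 1.993 -3.653 0.975
vertex 2.45 -2.891 0.638
vertex 1.357 -2.119 2.241
endloop
endfacet

endsolid


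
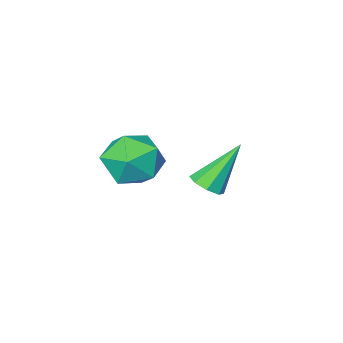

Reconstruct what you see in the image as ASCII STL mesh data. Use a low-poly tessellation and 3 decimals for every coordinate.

solid 
facet normal 0.584 -0.081 -0.808
outer loop
vertex 0.515 -3.471 -1.546
vertex 0.015 -3.577 -1.897
vertex 0.328 -3.072 -1.721
endloop
endfacet
facet normal 0.511 0.535 0.673
outer loop
vertex 0.515 -3.471 -1.546
vertex 0.328 -3.072 -1.721
vertex -1.095 -3.423 -0.363
endloop
endfacet
facet normal 0.584 -0.081 -0.808
outer loop
vertex 0.328 -3.072 -1.721
vertex 0.015 -3.577 -1.897
vertex -0.042 -2.968 -1.999
endloop
endfacet
facet normal 0.046 0.954 0.295
outer loop
vertex 0.328 -3.072 -1.721
vertex -0.042 -2.968 -1.999
vertex -1.095 -3.423 -0.363
endloop
endfacet
facet normal 0.585 -0.080 -0.807
outer loop
vertex -0.042 -2.968 -1.999
vertex 0.015 -3.577 -1.897
vertex -0.379 -3.221 -2.218
endloop
endfacet
facet normal -0.545 0.830 -0.120
outer loop
vertex -0.042 -2.968 -1.999
vertex -0.379 -3.221 -2.218
vertex -1.095 -3.423 -0.363
endloop
endfacet
facet normal 0.584 -0.082 -0.808
outer loop
vertex -0.379 -3.221 -2.218
vertex 0.015 -3.577 -1.897
vertex -0.485 -3.682 -2.248
endloop
endfacet
facet normal -0.916 0.232 -0.328
outer loop
vertex -0.379 -3.221 -2.218
vertex -0.485 -3.682 -2.248
vertex -1.095 -3.423 -0.363
endloop
endfacet
facet normal 0.584 -0.080 -0.808
outer loop
vertex -0.485 -3.682 -2.248
vertex 0.015 -3.577 -1.897
vertex -0.298 -4.082 -2.073
endloop
endfacet
facet normal -0.848 -0.487 -0.208
outer loop
vertex -0.485 -3.682 -2.248
vertex -0.298 -4.082 -2.073
vertex -1.095 -3.423 -0.363
endloop
endfacet
facet normal 0.584 -0.081 -0.808
outer loop
vertex -0.298 -4.082 -2.073
vertex 0.015 -3.577 -1.897
vertex 0.072 -4.186 -1.795
endloop
endfacet
facet normal -0.384 -0.908 0.171
outer loop
vertex -0.298 -4.082 -2.073
vertex 0.072 -4.186 -1.795
vertex -1.095 -3.423 -0.363
endloop
endfacet
facet normal 0.583 -0.081 -0.808
outer loop
vertex 0.072 -4.186 -1.795
vertex 0.015 -3.577 -1.897
vertex 0.409 -3.933 -1.577
endloop
endfacet
facet normal 0.208 -0.783 0.587
outer loop
vertex 0.072 -4.186 -1.795
vertex 0.409 -3.933 -1.577
vertex -1.095 -3.423 -0.363
endloop
endfacet
facet normal 0.584 -0.080 -0.808
outer loop
vertex 0.409 -3.933 -1.577
vertex 0.015 -3.577 -1.897
vertex 0.515 -3.471 -1.546
endloop
endfacet
facet normal 0.578 -0.186 0.794
outer loop
vertex 0.409 -3.933 -1.577
vertex 0.515 -3.471 -1.546
vertex -1.095 -3.423 -0.363
endloop
endfacet
facet normal -0.936 -0.346 -0.057
outer loop
vertex 1.956 -2.717 0.298
vertex 2.328 -3.686 0.073
vertex 2.162 -3.402 1.083
endloop
endfacet
facet normal -0.893 0.196 0.405
outer loop
vertex 1.956 -2.717 0.298
vertex 2.162 -3.402 1.083
vertex 2.432 -2.38 1.185
endloop
endfacet
facet normal -0.643 0.764 0.055
outer loop
vertex 1.956 -2.717 0.298
vertex 2.432 -2.38 1.185
vertex 2.765 -2.032 0.238
endloop
endfacet
facet normal -0.531 0.573 -0.624
outer loop
vertex 1.956 -2.717 0.298
vertex 2.765 -2.032 0.238
vertex 2.701 -2.84 -0.449
endloop
endfacet
facet normal -0.713 -0.113 -0.692
outer loop
vertex 1.956 -2.717 0.298
vertex 2.701 -2.84 -0.449
vertex 2.328 -3.686 0.073
endloop
endfacet
facet normal -0.418 0.020 0.908
outer loop
vertex 2.432 -2.38 1.185
vertex 2.162 -3.402 1.083
vertex 3.099 -3.14 1.509
endloop
endfacet
facet normal -0.488 -0.858 0.161
outer loop
vertex 2.162 -3.402 1.083
vertex 2.328 -3.686 0.073
vertex 3.035 -3.948 0.822
endloop
endfacet
facet normal -0.126 -0.480 -0.868
outer loop
vertex 2.328 -3.686 0.073
vertex 2.701 -2.84 -0.449
vertex 3.368 -3.6 -0.125
endloop
endfacet
facet normal 0.168 0.631 -0.758
outer loop
vertex 2.701 -2.84 -0.449
vertex 2.765 -2.032 0.238
vertex 3.638 -2.578 -0.023
endloop
endfacet
facet normal -0.013 0.940 0.341
outer loop
vertex 2.765 -2.032 0.238
vertex 2.432 -2.38 1.185
vertex 3.472 -2.294 0.987
endloop
endfacet
facet normal 0.531 -0.573 0.624
outer loop
vertex 3.844 -3.263 0.762
vertex 3.099 -3.14 1.509
vertex 3.035 -3.948 0.822
endloop
endfacet
facet normal 0.643 -0.764 -0.055
outer loop
vertex 3.844 -3.263 0.762
vertex 3.035 -3.948 0.822
vertex 3.368 -3.6 -0.125
endloop
endfacet
facet normal 0.893 -0.196 -0.405
outer loop
vertex 3.844 -3.263 0.762
vertex 3.368 -3.6 -0.125
vertex 3.638 -2.578 -0.023
endloop
endfacet
facet normal 0.936 0.346 0.057
outer loop
vertex 3.844 -3.263 0.762
vertex 3.638 -2.578 -0.023
vertex 3.472 -2.294 0.987
endloop
endfacet
facet normal 0.713 0.113 0.692
outer loop
vertex 3.844 -3.263 0.762
vertex 3.472 -2.294 0.987
vertex 3.099 -3.14 1.509
endloop
endfacet
facet normal -0.168 -0.631 0.758
outer loop
vertex 3.035 -3.948 0.822
vertex 3.099 -3.14 1.509
vertex 2.162 -3.402 1.083
endloop
endfacet
facet normal 0.013 -0.940 -0.341
outer loop
vertex 3.368 -3.6 -0.125
vertex 3.035 -3.948 0.822
vertex 2.328 -3.686 0.073
endloop
endfacet
facet normal 0.418 -0.020 -0.908
outer loop
vertex 3.638 -2.578 -0.023
vertex 3.368 -3.6 -0.125
vertex 2.701 -2.84 -0.449
endloop
endfacet
facet normal 0.488 0.858 -0.161
outer loop
vertex 3.472 -2.294 0.987
vertex 3.638 -2.578 -0.023
vertex 2.765 -2.032 0.238
endloop
endfacet
facet normal 0.126 0.480 0.868
outer loop
vertex 3.099 -3.14 1.509
vertex 3.472 -2.294 0.987
vertex 2.432 -2.38 1.185
endloop
endfacet

endsolid


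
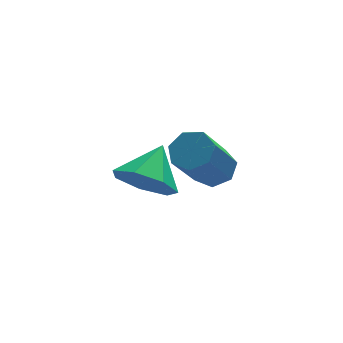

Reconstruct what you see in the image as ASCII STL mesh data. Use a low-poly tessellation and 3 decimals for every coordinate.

solid 
facet normal 0.455 0.428 -0.781
outer loop
vertex -1.492 -2.663 1.785
vertex -2.077 -2.462 1.554
vertex -1.667 -2.148 1.965
endloop
endfacet
facet normal 0.836 0.095 0.540
outer loop
vertex -1.492 -2.663 1.785
vertex -1.667 -2.148 1.965
vertex -2.339 -3.458 3.237
endloop
endfacet
facet normal 0.836 0.095 0.540
outer loop
vertex -2.339 -3.458 3.237
vertex -1.667 -2.148 1.965
vertex -2.514 -2.943 3.417
endloop
endfacet
facet normal -0.455 -0.428 0.781
outer loop
vertex -2.339 -3.458 3.237
vertex -2.514 -2.943 3.417
vertex -2.923 -3.258 3.006
endloop
endfacet
facet normal 0.455 0.428 -0.781
outer loop
vertex -1.667 -2.148 1.965
vertex -2.077 -2.462 1.554
vertex -2.151 -1.87 1.835
endloop
endfacet
facet normal 0.282 0.763 0.582
outer loop
vertex -1.667 -2.148 1.965
vertex -2.151 -1.87 1.835
vertex -2.514 -2.943 3.417
endloop
endfacet
facet normal 0.283 0.762 0.582
outer loop
vertex -2.514 -2.943 3.417
vertex -2.151 -1.87 1.835
vertex -2.998 -2.665 3.288
endloop
endfacet
facet normal -0.454 -0.429 0.781
outer loop
vertex -2.514 -2.943 3.417
vertex -2.998 -2.665 3.288
vertex -2.923 -3.258 3.006
endloop
endfacet
facet normal 0.455 0.428 -0.781
outer loop
vertex -2.151 -1.87 1.835
vertex -2.077 -2.462 1.554
vertex -2.579 -2.038 1.494
endloop
endfacet
facet normal -0.484 0.855 0.186
outer loop
vertex -2.151 -1.87 1.835
vertex -2.579 -2.038 1.494
vertex -2.998 -2.665 3.288
endloop
endfacet
facet normal -0.486 0.854 0.185
outer loop
vertex -2.998 -2.665 3.288
vertex -2.579 -2.038 1.494
vertex -3.425 -2.834 2.946
endloop
endfacet
facet normal -0.455 -0.429 0.780
outer loop
vertex -2.998 -2.665 3.288
vertex -3.425 -2.834 2.946
vertex -2.923 -3.258 3.006
endloop
endfacet
facet normal 0.456 0.429 -0.780
outer loop
vertex -2.579 -2.038 1.494
vertex -2.077 -2.462 1.554
vertex -2.628 -2.526 1.197
endloop
endfacet
facet normal -0.886 0.302 -0.351
outer loop
vertex -2.579 -2.038 1.494
vertex -2.628 -2.526 1.197
vertex -3.425 -2.834 2.946
endloop
endfacet
facet normal -0.886 0.304 -0.350
outer loop
vertex -3.425 -2.834 2.946
vertex -2.628 -2.526 1.197
vertex -3.475 -3.321 2.65
endloop
endfacet
facet normal -0.455 -0.428 0.781
outer loop
vertex -3.425 -2.834 2.946
vertex -3.475 -3.321 2.65
vertex -2.923 -3.258 3.006
endloop
endfacet
facet normal 0.456 0.427 -0.781
outer loop
vertex -2.628 -2.526 1.197
vertex -2.077 -2.462 1.554
vertex -2.263 -2.965 1.17
endloop
endfacet
facet normal -0.620 -0.477 -0.623
outer loop
vertex -2.628 -2.526 1.197
vertex -2.263 -2.965 1.17
vertex -3.475 -3.321 2.65
endloop
endfacet
facet normal -0.621 -0.476 -0.623
outer loop
vertex -3.475 -3.321 2.65
vertex -2.263 -2.965 1.17
vertex -3.11 -3.761 2.622
endloop
endfacet
facet normal -0.455 -0.427 0.781
outer loop
vertex -3.475 -3.321 2.65
vertex -3.11 -3.761 2.622
vertex -2.923 -3.258 3.006
endloop
endfacet
facet normal 0.455 0.428 -0.781
outer loop
vertex -2.263 -2.965 1.17
vertex -2.077 -2.462 1.554
vertex -1.757 -3.026 1.431
endloop
endfacet
facet normal 0.112 -0.897 -0.427
outer loop
vertex -2.263 -2.965 1.17
vertex -1.757 -3.026 1.431
vertex -3.11 -3.761 2.622
endloop
endfacet
facet normal 0.112 -0.898 -0.426
outer loop
vertex -3.11 -3.761 2.622
vertex -1.757 -3.026 1.431
vertex -2.604 -3.822 2.884
endloop
endfacet
facet normal -0.456 -0.427 0.781
outer loop
vertex -3.11 -3.761 2.622
vertex -2.604 -3.822 2.884
vertex -2.923 -3.258 3.006
endloop
endfacet
facet normal 0.455 0.429 -0.780
outer loop
vertex -1.757 -3.026 1.431
vertex -2.077 -2.462 1.554
vertex -1.492 -2.663 1.785
endloop
endfacet
facet normal 0.760 -0.643 0.091
outer loop
vertex -1.757 -3.026 1.431
vertex -1.492 -2.663 1.785
vertex -2.604 -3.822 2.884
endloop
endfacet
facet normal 0.761 -0.643 0.092
outer loop
vertex -2.604 -3.822 2.884
vertex -1.492 -2.663 1.785
vertex -2.339 -3.458 3.237
endloop
endfacet
facet normal -0.455 -0.427 0.782
outer loop
vertex -2.604 -3.822 2.884
vertex -2.339 -3.458 3.237
vertex -2.923 -3.258 3.006
endloop
endfacet
facet normal -0.537 -0.631 -0.559
outer loop
vertex -2.658 -0.979 -0.504
vertex -3.484 -0.421 -0.34
vertex -2.806 -0.339 -1.084
endloop
endfacet
facet normal 0.986 0.119 -0.120
outer loop
vertex -2.658 -0.979 -0.504
vertex -2.806 -0.339 -1.084
vertex -2.716 0.481 0.46
endloop
endfacet
facet normal -0.537 -0.632 -0.559
outer loop
vertex -2.806 -0.339 -1.084
vertex -3.484 -0.421 -0.34
vertex -3.465 0.239 -1.104
endloop
endfacet
facet normal 0.612 0.683 -0.399
outer loop
vertex -2.806 -0.339 -1.084
vertex -3.465 0.239 -1.104
vertex -2.716 0.481 0.46
endloop
endfacet
facet normal -0.537 -0.632 -0.559
outer loop
vertex -3.465 0.239 -1.104
vertex -3.484 -0.421 -0.34
vertex -4.138 0.32 -0.549
endloop
endfacet
facet normal -0.005 0.989 -0.151
outer loop
vertex -3.465 0.239 -1.104
vertex -4.138 0.32 -0.549
vertex -2.716 0.481 0.46
endloop
endfacet
facet normal -0.537 -0.632 -0.559
outer loop
vertex -4.138 0.32 -0.549
vertex -3.484 -0.421 -0.34
vertex -4.319 -0.157 0.164
endloop
endfacet
facet normal -0.401 0.805 0.437
outer loop
vertex -4.138 0.32 -0.549
vertex -4.319 -0.157 0.164
vertex -2.716 0.481 0.46
endloop
endfacet
facet normal -0.537 -0.631 -0.559
outer loop
vertex -4.319 -0.157 0.164
vertex -3.484 -0.421 -0.34
vertex -3.871 -0.833 0.497
endloop
endfacet
facet normal -0.278 0.270 0.922
outer loop
vertex -4.319 -0.157 0.164
vertex -3.871 -0.833 0.497
vertex -2.716 0.481 0.46
endloop
endfacet
facet normal -0.537 -0.631 -0.559
outer loop
vertex -3.871 -0.833 0.497
vertex -3.484 -0.421 -0.34
vertex -3.132 -1.199 0.2
endloop
endfacet
facet normal 0.272 -0.213 0.939
outer loop
vertex -3.871 -0.833 0.497
vertex -3.132 -1.199 0.2
vertex -2.716 0.481 0.46
endloop
endfacet
facet normal -0.537 -0.631 -0.559
outer loop
vertex -3.132 -1.199 0.2
vertex -3.484 -0.421 -0.34
vertex -2.658 -0.979 -0.504
endloop
endfacet
facet normal 0.835 -0.280 0.474
outer loop
vertex -3.132 -1.199 0.2
vertex -2.658 -0.979 -0.504
vertex -2.716 0.481 0.46
endloop
endfacet

endsolid


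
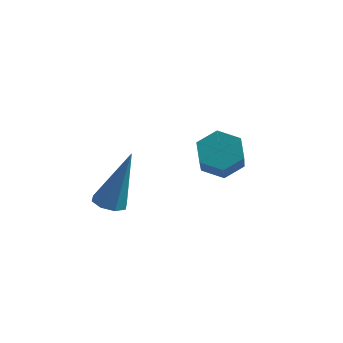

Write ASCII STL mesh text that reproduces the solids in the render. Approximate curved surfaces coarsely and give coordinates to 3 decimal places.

solid 
facet normal -0.263 -0.162 -0.951
outer loop
vertex -1.872 3.256 -3.109
vertex -2.155 2.846 -2.961
vertex -2.247 3.354 -3.022
endloop
endfacet
facet normal 0.255 0.967 0.008
outer loop
vertex -1.872 3.256 -3.109
vertex -2.247 3.354 -3.022
vertex -1.625 3.174 -1.039
endloop
endfacet
facet normal -0.263 -0.162 -0.951
outer loop
vertex -2.247 3.354 -3.022
vertex -2.155 2.846 -2.961
vertex -2.569 3.155 -2.899
endloop
endfacet
facet normal -0.451 0.865 0.220
outer loop
vertex -2.247 3.354 -3.022
vertex -2.569 3.155 -2.899
vertex -1.625 3.174 -1.039
endloop
endfacet
facet normal -0.263 -0.162 -0.951
outer loop
vertex -2.569 3.155 -2.899
vertex -2.155 2.846 -2.961
vertex -2.649 2.775 -2.812
endloop
endfacet
facet normal -0.857 0.279 0.432
outer loop
vertex -2.569 3.155 -2.899
vertex -2.649 2.775 -2.812
vertex -1.625 3.174 -1.039
endloop
endfacet
facet normal -0.263 -0.164 -0.951
outer loop
vertex -2.649 2.775 -2.812
vertex -2.155 2.846 -2.961
vertex -2.439 2.437 -2.812
endloop
endfacet
facet normal -0.725 -0.451 0.520
outer loop
vertex -2.649 2.775 -2.812
vertex -2.439 2.437 -2.812
vertex -1.625 3.174 -1.039
endloop
endfacet
facet normal -0.263 -0.164 -0.951
outer loop
vertex -2.439 2.437 -2.812
vertex -2.155 2.846 -2.961
vertex -2.063 2.338 -2.899
endloop
endfacet
facet normal -0.135 -0.892 0.432
outer loop
vertex -2.439 2.437 -2.812
vertex -2.063 2.338 -2.899
vertex -1.625 3.174 -1.039
endloop
endfacet
facet normal -0.263 -0.164 -0.951
outer loop
vertex -2.063 2.338 -2.899
vertex -2.155 2.846 -2.961
vertex -1.742 2.537 -3.022
endloop
endfacet
facet normal 0.573 -0.789 0.220
outer loop
vertex -2.063 2.338 -2.899
vertex -1.742 2.537 -3.022
vertex -1.625 3.174 -1.039
endloop
endfacet
facet normal -0.262 -0.162 -0.951
outer loop
vertex -1.742 2.537 -3.022
vertex -2.155 2.846 -2.961
vertex -1.662 2.918 -3.109
endloop
endfacet
facet normal 0.979 -0.204 0.008
outer loop
vertex -1.742 2.537 -3.022
vertex -1.662 2.918 -3.109
vertex -1.625 3.174 -1.039
endloop
endfacet
facet normal -0.262 -0.163 -0.951
outer loop
vertex -1.662 2.918 -3.109
vertex -2.155 2.846 -2.961
vertex -1.872 3.256 -3.109
endloop
endfacet
facet normal 0.847 0.526 -0.080
outer loop
vertex -1.662 2.918 -3.109
vertex -1.872 3.256 -3.109
vertex -1.625 3.174 -1.039
endloop
endfacet
facet normal -0.423 0.675 -0.605
outer loop
vertex 0.872 3.914 -1.558
vertex 0.578 4.203 -1.03
vertex 1.185 4.406 -1.228
endloop
endfacet
facet normal 0.776 -0.074 -0.626
outer loop
vertex 0.872 3.914 -1.558
vertex 1.185 4.406 -1.228
vertex 1.516 2.889 -0.639
endloop
endfacet
facet normal 0.777 -0.073 -0.625
outer loop
vertex 1.516 2.889 -0.639
vertex 1.185 4.406 -1.228
vertex 1.829 3.381 -0.308
endloop
endfacet
facet normal 0.424 -0.676 0.603
outer loop
vertex 1.516 2.889 -0.639
vertex 1.829 3.381 -0.308
vertex 1.222 3.177 -0.11
endloop
endfacet
facet normal -0.423 0.675 -0.604
outer loop
vertex 1.185 4.406 -1.228
vertex 0.578 4.203 -1.03
vertex 0.891 4.695 -0.699
endloop
endfacet
facet normal 0.792 0.599 0.113
outer loop
vertex 1.185 4.406 -1.228
vertex 0.891 4.695 -0.699
vertex 1.829 3.381 -0.308
endloop
endfacet
facet normal 0.792 0.600 0.115
outer loop
vertex 1.829 3.381 -0.308
vertex 0.891 4.695 -0.699
vertex 1.534 3.669 0.22
endloop
endfacet
facet normal 0.424 -0.674 0.605
outer loop
vertex 1.829 3.381 -0.308
vertex 1.534 3.669 0.22
vertex 1.222 3.177 -0.11
endloop
endfacet
facet normal -0.424 0.676 -0.603
outer loop
vertex 0.891 4.695 -0.699
vertex 0.578 4.203 -1.03
vertex 0.284 4.491 -0.501
endloop
endfacet
facet normal 0.015 0.672 0.740
outer loop
vertex 0.891 4.695 -0.699
vertex 0.284 4.491 -0.501
vertex 1.534 3.669 0.22
endloop
endfacet
facet normal 0.016 0.673 0.739
outer loop
vertex 1.534 3.669 0.22
vertex 0.284 4.491 -0.501
vertex 0.928 3.466 0.418
endloop
endfacet
facet normal 0.424 -0.674 0.605
outer loop
vertex 1.534 3.669 0.22
vertex 0.928 3.466 0.418
vertex 1.222 3.177 -0.11
endloop
endfacet
facet normal -0.424 0.676 -0.603
outer loop
vertex 0.284 4.491 -0.501
vertex 0.578 4.203 -1.03
vertex -0.029 3.999 -0.832
endloop
endfacet
facet normal -0.777 0.073 0.626
outer loop
vertex 0.284 4.491 -0.501
vertex -0.029 3.999 -0.832
vertex 0.928 3.466 0.418
endloop
endfacet
facet normal -0.776 0.074 0.626
outer loop
vertex 0.928 3.466 0.418
vertex -0.029 3.999 -0.832
vertex 0.615 2.974 0.088
endloop
endfacet
facet normal 0.423 -0.675 0.605
outer loop
vertex 0.928 3.466 0.418
vertex 0.615 2.974 0.088
vertex 1.222 3.177 -0.11
endloop
endfacet
facet normal -0.424 0.674 -0.605
outer loop
vertex -0.029 3.999 -0.832
vertex 0.578 4.203 -1.03
vertex 0.266 3.711 -1.36
endloop
endfacet
facet normal -0.791 -0.600 -0.115
outer loop
vertex -0.029 3.999 -0.832
vertex 0.266 3.711 -1.36
vertex 0.615 2.974 0.088
endloop
endfacet
facet normal -0.793 -0.599 -0.114
outer loop
vertex 0.615 2.974 0.088
vertex 0.266 3.711 -1.36
vertex 0.909 2.685 -0.441
endloop
endfacet
facet normal 0.423 -0.675 0.604
outer loop
vertex 0.615 2.974 0.088
vertex 0.909 2.685 -0.441
vertex 1.222 3.177 -0.11
endloop
endfacet
facet normal -0.424 0.674 -0.605
outer loop
vertex 0.266 3.711 -1.36
vertex 0.578 4.203 -1.03
vertex 0.872 3.914 -1.558
endloop
endfacet
facet normal -0.016 -0.673 -0.740
outer loop
vertex 0.266 3.711 -1.36
vertex 0.872 3.914 -1.558
vertex 0.909 2.685 -0.441
endloop
endfacet
facet normal -0.015 -0.673 -0.740
outer loop
vertex 0.909 2.685 -0.441
vertex 0.872 3.914 -1.558
vertex 1.516 2.889 -0.639
endloop
endfacet
facet normal 0.424 -0.676 0.603
outer loop
vertex 0.909 2.685 -0.441
vertex 1.516 2.889 -0.639
vertex 1.222 3.177 -0.11
endloop
endfacet

endsolid


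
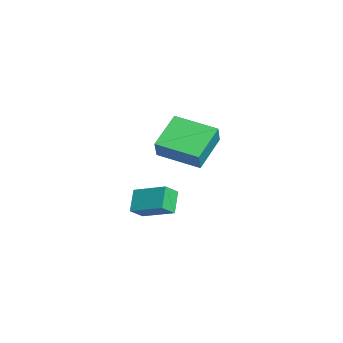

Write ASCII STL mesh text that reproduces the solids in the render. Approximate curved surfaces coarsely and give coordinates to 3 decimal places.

solid 
facet normal -0.712 0.220 0.667
outer loop
vertex 3.211 -2.741 3.849
vertex 2.882 -2.183 3.314
vertex 2.232 -3.942 3.199
endloop
endfacet
facet normal 0.391 -0.664 0.637
outer loop
vertex 3.058 -4.197 2.426
vertex 3.211 -2.741 3.849
vertex 2.232 -3.942 3.199
endloop
endfacet
facet normal -0.712 0.220 0.667
outer loop
vertex 2.232 -3.942 3.199
vertex 2.882 -2.183 3.314
vertex 1.903 -3.384 2.664
endloop
endfacet
facet normal -0.583 -0.715 -0.387
outer loop
vertex 1.903 -3.384 2.664
vertex 3.058 -4.197 2.426
vertex 2.232 -3.942 3.199
endloop
endfacet
facet normal 0.583 0.715 0.387
outer loop
vertex 3.211 -2.741 3.849
vertex 3.708 -2.438 2.541
vertex 2.882 -2.183 3.314
endloop
endfacet
facet normal 0.391 -0.664 0.637
outer loop
vertex 4.037 -2.996 3.076
vertex 3.211 -2.741 3.849
vertex 3.058 -4.197 2.426
endloop
endfacet
facet normal 0.583 0.715 0.387
outer loop
vertex 4.037 -2.996 3.076
vertex 3.708 -2.438 2.541
vertex 3.211 -2.741 3.849
endloop
endfacet
facet normal -0.391 0.664 -0.637
outer loop
vertex 2.882 -2.183 3.314
vertex 3.708 -2.438 2.541
vertex 1.903 -3.384 2.664
endloop
endfacet
facet normal -0.583 -0.715 -0.387
outer loop
vertex 2.729 -3.639 1.891
vertex 3.058 -4.197 2.426
vertex 1.903 -3.384 2.664
endloop
endfacet
facet normal -0.391 0.664 -0.637
outer loop
vertex 1.903 -3.384 2.664
vertex 3.708 -2.438 2.541
vertex 2.729 -3.639 1.891
endloop
endfacet
facet normal 0.712 -0.220 -0.667
outer loop
vertex 2.729 -3.639 1.891
vertex 4.037 -2.996 3.076
vertex 3.058 -4.197 2.426
endloop
endfacet
facet normal 0.712 -0.220 -0.667
outer loop
vertex 3.708 -2.438 2.541
vertex 4.037 -2.996 3.076
vertex 2.729 -3.639 1.891
endloop
endfacet
facet normal -0.524 -0.833 0.175
outer loop
vertex -1.126 -2.639 4.09
vertex -2.466 -1.587 5.081
vertex -1.721 -2.471 3.108
endloop
endfacet
facet normal 0.680 -0.534 -0.503
outer loop
vertex -0.614 -0.713 2.739
vertex -1.126 -2.639 4.09
vertex -1.721 -2.471 3.108
endloop
endfacet
facet normal -0.525 -0.833 0.175
outer loop
vertex -1.721 -2.471 3.108
vertex -2.466 -1.587 5.081
vertex -3.06 -1.419 4.099
endloop
endfacet
facet normal -0.512 0.145 -0.846
outer loop
vertex -3.06 -1.419 4.099
vertex -0.614 -0.713 2.739
vertex -1.721 -2.471 3.108
endloop
endfacet
facet normal 0.512 -0.145 0.847
outer loop
vertex -1.126 -2.639 4.09
vertex -1.359 0.171 4.712
vertex -2.466 -1.587 5.081
endloop
endfacet
facet normal 0.680 -0.533 -0.503
outer loop
vertex -0.02 -0.881 3.721
vertex -1.126 -2.639 4.09
vertex -0.614 -0.713 2.739
endloop
endfacet
facet normal 0.513 -0.145 0.846
outer loop
vertex -0.02 -0.881 3.721
vertex -1.359 0.171 4.712
vertex -1.126 -2.639 4.09
endloop
endfacet
facet normal -0.680 0.534 0.503
outer loop
vertex -2.466 -1.587 5.081
vertex -1.359 0.171 4.712
vertex -3.06 -1.419 4.099
endloop
endfacet
facet normal -0.512 0.145 -0.846
outer loop
vertex -1.954 0.339 3.73
vertex -0.614 -0.713 2.739
vertex -3.06 -1.419 4.099
endloop
endfacet
facet normal -0.680 0.533 0.503
outer loop
vertex -3.06 -1.419 4.099
vertex -1.359 0.171 4.712
vertex -1.954 0.339 3.73
endloop
endfacet
facet normal 0.525 0.833 -0.175
outer loop
vertex -1.954 0.339 3.73
vertex -0.02 -0.881 3.721
vertex -0.614 -0.713 2.739
endloop
endfacet
facet normal 0.525 0.833 -0.175
outer loop
vertex -1.359 0.171 4.712
vertex -0.02 -0.881 3.721
vertex -1.954 0.339 3.73
endloop
endfacet

endsolid


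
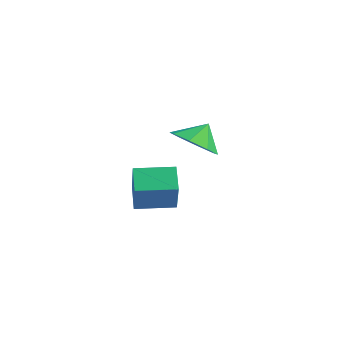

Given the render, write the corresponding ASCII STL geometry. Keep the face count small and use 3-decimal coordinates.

solid 
facet normal -0.473 0.351 -0.808
outer loop
vertex -4.579 -1.853 -3.311
vertex -3.592 -0.469 -3.287
vertex -3.744 -2.436 -4.053
endloop
endfacet
facet normal -0.581 -0.814 -0.014
outer loop
vertex -2.808 -3.131 -2.453
vertex -4.579 -1.853 -3.311
vertex -3.744 -2.436 -4.053
endloop
endfacet
facet normal -0.473 0.351 -0.808
outer loop
vertex -3.744 -2.436 -4.053
vertex -3.592 -0.469 -3.287
vertex -2.757 -1.052 -4.029
endloop
endfacet
facet normal 0.663 -0.463 -0.589
outer loop
vertex -2.757 -1.052 -4.029
vertex -2.808 -3.131 -2.453
vertex -3.744 -2.436 -4.053
endloop
endfacet
facet normal -0.663 0.463 0.589
outer loop
vertex -4.579 -1.853 -3.311
vertex -2.656 -1.164 -1.687
vertex -3.592 -0.469 -3.287
endloop
endfacet
facet normal -0.581 -0.814 -0.014
outer loop
vertex -3.643 -2.548 -1.711
vertex -4.579 -1.853 -3.311
vertex -2.808 -3.131 -2.453
endloop
endfacet
facet normal -0.663 0.463 0.589
outer loop
vertex -3.643 -2.548 -1.711
vertex -2.656 -1.164 -1.687
vertex -4.579 -1.853 -3.311
endloop
endfacet
facet normal 0.581 0.814 0.014
outer loop
vertex -3.592 -0.469 -3.287
vertex -2.656 -1.164 -1.687
vertex -2.757 -1.052 -4.029
endloop
endfacet
facet normal 0.663 -0.463 -0.589
outer loop
vertex -1.821 -1.747 -2.429
vertex -2.808 -3.131 -2.453
vertex -2.757 -1.052 -4.029
endloop
endfacet
facet normal 0.581 0.814 0.014
outer loop
vertex -2.757 -1.052 -4.029
vertex -2.656 -1.164 -1.687
vertex -1.821 -1.747 -2.429
endloop
endfacet
facet normal 0.473 -0.351 0.808
outer loop
vertex -1.821 -1.747 -2.429
vertex -3.643 -2.548 -1.711
vertex -2.808 -3.131 -2.453
endloop
endfacet
facet normal 0.473 -0.351 0.808
outer loop
vertex -2.656 -1.164 -1.687
vertex -3.643 -2.548 -1.711
vertex -1.821 -1.747 -2.429
endloop
endfacet
facet normal -0.036 -0.637 -0.770
outer loop
vertex 1.667 -2.823 1.063
vertex 0.79 -3.234 1.444
vertex 1.015 -2.457 0.791
endloop
endfacet
facet normal 0.451 0.886 0.109
outer loop
vertex 1.667 -2.823 1.063
vertex 1.015 -2.457 0.791
vertex 0.83 -2.546 2.276
endloop
endfacet
facet normal -0.037 -0.637 -0.770
outer loop
vertex 1.015 -2.457 0.791
vertex 0.79 -3.234 1.444
vertex 0.232 -2.545 0.901
endloop
endfacet
facet normal -0.105 0.993 0.046
outer loop
vertex 1.015 -2.457 0.791
vertex 0.232 -2.545 0.901
vertex 0.83 -2.546 2.276
endloop
endfacet
facet normal -0.036 -0.637 -0.770
outer loop
vertex 0.232 -2.545 0.901
vertex 0.79 -3.234 1.444
vertex -0.224 -3.037 1.329
endloop
endfacet
facet normal -0.588 0.767 0.256
outer loop
vertex 0.232 -2.545 0.901
vertex -0.224 -3.037 1.329
vertex 0.83 -2.546 2.276
endloop
endfacet
facet normal -0.037 -0.637 -0.770
outer loop
vertex -0.224 -3.037 1.329
vertex 0.79 -3.234 1.444
vertex -0.086 -3.644 1.825
endloop
endfacet
facet normal -0.711 0.341 0.615
outer loop
vertex -0.224 -3.037 1.329
vertex -0.086 -3.644 1.825
vertex 0.83 -2.546 2.276
endloop
endfacet
facet normal -0.036 -0.637 -0.770
outer loop
vertex -0.086 -3.644 1.825
vertex 0.79 -3.234 1.444
vertex 0.566 -4.011 2.098
endloop
endfacet
facet normal -0.404 -0.038 0.914
outer loop
vertex -0.086 -3.644 1.825
vertex 0.566 -4.011 2.098
vertex 0.83 -2.546 2.276
endloop
endfacet
facet normal -0.038 -0.637 -0.770
outer loop
vertex 0.566 -4.011 2.098
vertex 0.79 -3.234 1.444
vertex 1.349 -3.923 1.987
endloop
endfacet
facet normal 0.155 -0.147 0.977
outer loop
vertex 0.566 -4.011 2.098
vertex 1.349 -3.923 1.987
vertex 0.83 -2.546 2.276
endloop
endfacet
facet normal -0.036 -0.637 -0.770
outer loop
vertex 1.349 -3.923 1.987
vertex 0.79 -3.234 1.444
vertex 1.805 -3.431 1.559
endloop
endfacet
facet normal 0.636 0.079 0.768
outer loop
vertex 1.349 -3.923 1.987
vertex 1.805 -3.431 1.559
vertex 0.83 -2.546 2.276
endloop
endfacet
facet normal -0.036 -0.637 -0.770
outer loop
vertex 1.805 -3.431 1.559
vertex 0.79 -3.234 1.444
vertex 1.667 -2.823 1.063
endloop
endfacet
facet normal 0.760 0.506 0.409
outer loop
vertex 1.805 -3.431 1.559
vertex 1.667 -2.823 1.063
vertex 0.83 -2.546 2.276
endloop
endfacet

endsolid


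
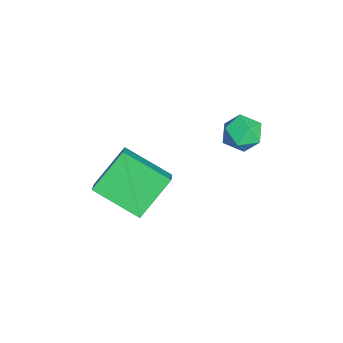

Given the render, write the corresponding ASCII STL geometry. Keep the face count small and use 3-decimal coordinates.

solid 
facet normal -0.884 -0.291 0.365
outer loop
vertex -3.994 3.057 1.565
vertex -3.698 2.263 1.649
vertex -3.616 2.817 2.29
endloop
endfacet
facet normal -0.756 0.392 0.524
outer loop
vertex -3.994 3.057 1.565
vertex -3.616 2.817 2.29
vertex -3.45 3.583 1.956
endloop
endfacet
facet normal -0.659 0.747 -0.088
outer loop
vertex -3.994 3.057 1.565
vertex -3.45 3.583 1.956
vertex -3.429 3.502 1.109
endloop
endfacet
facet normal -0.727 0.282 -0.626
outer loop
vertex -3.994 3.057 1.565
vertex -3.429 3.502 1.109
vertex -3.582 2.686 0.919
endloop
endfacet
facet normal -0.867 -0.360 -0.346
outer loop
vertex -3.994 3.057 1.565
vertex -3.582 2.686 0.919
vertex -3.698 2.263 1.649
endloop
endfacet
facet normal -0.147 0.422 0.895
outer loop
vertex -3.45 3.583 1.956
vertex -3.616 2.817 2.29
vertex -2.818 3.114 2.281
endloop
endfacet
facet normal -0.354 -0.685 0.637
outer loop
vertex -3.616 2.817 2.29
vertex -3.698 2.263 1.649
vertex -2.971 2.298 2.091
endloop
endfacet
facet normal -0.326 -0.795 -0.512
outer loop
vertex -3.698 2.263 1.649
vertex -3.582 2.686 0.919
vertex -2.95 2.217 1.244
endloop
endfacet
facet normal -0.102 0.244 -0.965
outer loop
vertex -3.582 2.686 0.919
vertex -3.429 3.502 1.109
vertex -2.784 2.983 0.91
endloop
endfacet
facet normal 0.010 0.995 -0.095
outer loop
vertex -3.429 3.502 1.109
vertex -3.45 3.583 1.956
vertex -2.702 3.537 1.551
endloop
endfacet
facet normal 0.727 -0.282 0.626
outer loop
vertex -2.406 2.743 1.635
vertex -2.818 3.114 2.281
vertex -2.971 2.298 2.091
endloop
endfacet
facet normal 0.659 -0.747 0.088
outer loop
vertex -2.406 2.743 1.635
vertex -2.971 2.298 2.091
vertex -2.95 2.217 1.244
endloop
endfacet
facet normal 0.756 -0.392 -0.524
outer loop
vertex -2.406 2.743 1.635
vertex -2.95 2.217 1.244
vertex -2.784 2.983 0.91
endloop
endfacet
facet normal 0.884 0.291 -0.365
outer loop
vertex -2.406 2.743 1.635
vertex -2.784 2.983 0.91
vertex -2.702 3.537 1.551
endloop
endfacet
facet normal 0.867 0.360 0.346
outer loop
vertex -2.406 2.743 1.635
vertex -2.702 3.537 1.551
vertex -2.818 3.114 2.281
endloop
endfacet
facet normal 0.102 -0.244 0.965
outer loop
vertex -2.971 2.298 2.091
vertex -2.818 3.114 2.281
vertex -3.616 2.817 2.29
endloop
endfacet
facet normal -0.010 -0.995 0.095
outer loop
vertex -2.95 2.217 1.244
vertex -2.971 2.298 2.091
vertex -3.698 2.263 1.649
endloop
endfacet
facet normal 0.147 -0.422 -0.895
outer loop
vertex -2.784 2.983 0.91
vertex -2.95 2.217 1.244
vertex -3.582 2.686 0.919
endloop
endfacet
facet normal 0.354 0.685 -0.637
outer loop
vertex -2.702 3.537 1.551
vertex -2.784 2.983 0.91
vertex -3.429 3.502 1.109
endloop
endfacet
facet normal 0.326 0.795 0.512
outer loop
vertex -2.818 3.114 2.281
vertex -2.702 3.537 1.551
vertex -3.45 3.583 1.956
endloop
endfacet
facet normal -0.495 0.550 0.673
outer loop
vertex -3.206 -1.383 0.319
vertex -2.536 0.387 -0.637
vertex -4.323 -1.397 -0.491
endloop
endfacet
facet normal -0.316 -0.835 0.451
outer loop
vertex -3.344 -2.487 -1.823
vertex -3.206 -1.383 0.319
vertex -4.323 -1.397 -0.491
endloop
endfacet
facet normal -0.494 0.550 0.673
outer loop
vertex -4.323 -1.397 -0.491
vertex -2.536 0.387 -0.637
vertex -3.653 0.373 -1.446
endloop
endfacet
facet normal -0.810 -0.010 -0.587
outer loop
vertex -3.653 0.373 -1.446
vertex -3.344 -2.487 -1.823
vertex -4.323 -1.397 -0.491
endloop
endfacet
facet normal 0.810 0.010 0.587
outer loop
vertex -3.206 -1.383 0.319
vertex -1.557 -0.703 -1.969
vertex -2.536 0.387 -0.637
endloop
endfacet
facet normal -0.316 -0.835 0.451
outer loop
vertex -2.227 -2.473 -1.014
vertex -3.206 -1.383 0.319
vertex -3.344 -2.487 -1.823
endloop
endfacet
facet normal 0.810 0.010 0.587
outer loop
vertex -2.227 -2.473 -1.014
vertex -1.557 -0.703 -1.969
vertex -3.206 -1.383 0.319
endloop
endfacet
facet normal 0.316 0.835 -0.451
outer loop
vertex -2.536 0.387 -0.637
vertex -1.557 -0.703 -1.969
vertex -3.653 0.373 -1.446
endloop
endfacet
facet normal -0.810 -0.010 -0.586
outer loop
vertex -2.674 -0.717 -2.779
vertex -3.344 -2.487 -1.823
vertex -3.653 0.373 -1.446
endloop
endfacet
facet normal 0.316 0.835 -0.450
outer loop
vertex -3.653 0.373 -1.446
vertex -1.557 -0.703 -1.969
vertex -2.674 -0.717 -2.779
endloop
endfacet
facet normal 0.494 -0.550 -0.673
outer loop
vertex -2.674 -0.717 -2.779
vertex -2.227 -2.473 -1.014
vertex -3.344 -2.487 -1.823
endloop
endfacet
facet normal 0.495 -0.550 -0.673
outer loop
vertex -1.557 -0.703 -1.969
vertex -2.227 -2.473 -1.014
vertex -2.674 -0.717 -2.779
endloop
endfacet

endsolid


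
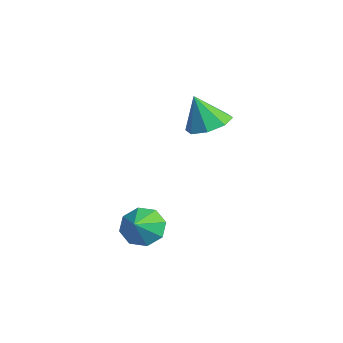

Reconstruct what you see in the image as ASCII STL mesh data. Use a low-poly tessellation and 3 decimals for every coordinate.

solid 
facet normal -0.674 0.501 -0.543
outer loop
vertex 1.98 0.353 -3.847
vertex 1.269 -0.257 -3.527
vertex 1.651 0.6 -3.21
endloop
endfacet
facet normal 0.889 0.308 0.339
outer loop
vertex 1.98 0.353 -3.847
vertex 1.651 0.6 -3.21
vertex 2.031 -0.823 -2.913
endloop
endfacet
facet normal -0.674 0.501 -0.543
outer loop
vertex 1.651 0.6 -3.21
vertex 1.269 -0.257 -3.527
vertex 1.098 0.345 -2.759
endloop
endfacet
facet normal 0.514 0.305 0.802
outer loop
vertex 1.651 0.6 -3.21
vertex 1.098 0.345 -2.759
vertex 2.031 -0.823 -2.913
endloop
endfacet
facet normal -0.675 0.501 -0.543
outer loop
vertex 1.098 0.345 -2.759
vertex 1.269 -0.257 -3.527
vertex 0.646 -0.263 -2.758
endloop
endfacet
facet normal 0.086 -0.062 0.994
outer loop
vertex 1.098 0.345 -2.759
vertex 0.646 -0.263 -2.758
vertex 2.031 -0.823 -2.913
endloop
endfacet
facet normal -0.674 0.501 -0.542
outer loop
vertex 0.646 -0.263 -2.758
vertex 1.269 -0.257 -3.527
vertex 0.558 -0.867 -3.207
endloop
endfacet
facet normal -0.143 -0.577 0.804
outer loop
vertex 0.646 -0.263 -2.758
vertex 0.558 -0.867 -3.207
vertex 2.031 -0.823 -2.913
endloop
endfacet
facet normal -0.674 0.501 -0.543
outer loop
vertex 0.558 -0.867 -3.207
vertex 1.269 -0.257 -3.527
vertex 0.887 -1.114 -3.843
endloop
endfacet
facet normal -0.041 -0.938 0.343
outer loop
vertex 0.558 -0.867 -3.207
vertex 0.887 -1.114 -3.843
vertex 2.031 -0.823 -2.913
endloop
endfacet
facet normal -0.674 0.501 -0.543
outer loop
vertex 0.887 -1.114 -3.843
vertex 1.269 -0.257 -3.527
vertex 1.44 -0.858 -4.294
endloop
endfacet
facet normal 0.335 -0.935 -0.120
outer loop
vertex 0.887 -1.114 -3.843
vertex 1.44 -0.858 -4.294
vertex 2.031 -0.823 -2.913
endloop
endfacet
facet normal -0.674 0.501 -0.543
outer loop
vertex 1.44 -0.858 -4.294
vertex 1.269 -0.257 -3.527
vertex 1.893 -0.251 -4.296
endloop
endfacet
facet normal 0.761 -0.569 -0.311
outer loop
vertex 1.44 -0.858 -4.294
vertex 1.893 -0.251 -4.296
vertex 2.031 -0.823 -2.913
endloop
endfacet
facet normal -0.674 0.501 -0.543
outer loop
vertex 1.893 -0.251 -4.296
vertex 1.269 -0.257 -3.527
vertex 1.98 0.353 -3.847
endloop
endfacet
facet normal 0.991 -0.053 -0.121
outer loop
vertex 1.893 -0.251 -4.296
vertex 1.98 0.353 -3.847
vertex 2.031 -0.823 -2.913
endloop
endfacet
facet normal 0.134 0.354 -0.926
outer loop
vertex 0.189 2.773 0.871
vertex -0.778 3.155 0.877
vertex 0.158 3.517 1.151
endloop
endfacet
facet normal 0.791 -0.186 0.582
outer loop
vertex 0.189 2.773 0.871
vertex 0.158 3.517 1.151
vertex -1.002 2.565 2.423
endloop
endfacet
facet normal 0.134 0.354 -0.926
outer loop
vertex 0.158 3.517 1.151
vertex -0.778 3.155 0.877
vertex -0.421 4.05 1.271
endloop
endfacet
facet normal 0.517 0.389 0.763
outer loop
vertex 0.158 3.517 1.151
vertex -0.421 4.05 1.271
vertex -1.002 2.565 2.423
endloop
endfacet
facet normal 0.134 0.354 -0.926
outer loop
vertex -0.421 4.05 1.271
vertex -0.778 3.155 0.877
vertex -1.21 4.058 1.16
endloop
endfacet
facet normal -0.101 0.634 0.766
outer loop
vertex -0.421 4.05 1.271
vertex -1.21 4.058 1.16
vertex -1.002 2.565 2.423
endloop
endfacet
facet normal 0.135 0.354 -0.925
outer loop
vertex -1.21 4.058 1.16
vertex -0.778 3.155 0.877
vertex -1.745 3.538 0.883
endloop
endfacet
facet normal -0.698 0.403 0.592
outer loop
vertex -1.21 4.058 1.16
vertex -1.745 3.538 0.883
vertex -1.002 2.565 2.423
endloop
endfacet
facet normal 0.134 0.354 -0.926
outer loop
vertex -1.745 3.538 0.883
vertex -0.778 3.155 0.877
vertex -1.714 2.794 0.603
endloop
endfacet
facet normal -0.925 -0.167 0.341
outer loop
vertex -1.745 3.538 0.883
vertex -1.714 2.794 0.603
vertex -1.002 2.565 2.423
endloop
endfacet
facet normal 0.135 0.353 -0.926
outer loop
vertex -1.714 2.794 0.603
vertex -0.778 3.155 0.877
vertex -1.135 2.261 0.484
endloop
endfacet
facet normal -0.650 -0.742 0.161
outer loop
vertex -1.714 2.794 0.603
vertex -1.135 2.261 0.484
vertex -1.002 2.565 2.423
endloop
endfacet
facet normal 0.133 0.354 -0.926
outer loop
vertex -1.135 2.261 0.484
vertex -0.778 3.155 0.877
vertex -0.346 2.252 0.594
endloop
endfacet
facet normal -0.033 -0.987 0.157
outer loop
vertex -1.135 2.261 0.484
vertex -0.346 2.252 0.594
vertex -1.002 2.565 2.423
endloop
endfacet
facet normal 0.134 0.354 -0.925
outer loop
vertex -0.346 2.252 0.594
vertex -0.778 3.155 0.877
vertex 0.189 2.773 0.871
endloop
endfacet
facet normal 0.564 -0.756 0.332
outer loop
vertex -0.346 2.252 0.594
vertex 0.189 2.773 0.871
vertex -1.002 2.565 2.423
endloop
endfacet

endsolid
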